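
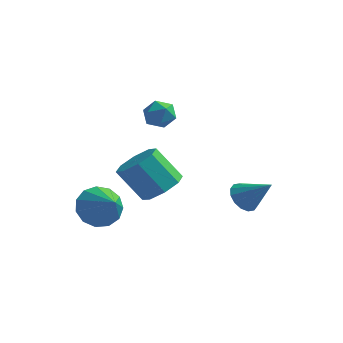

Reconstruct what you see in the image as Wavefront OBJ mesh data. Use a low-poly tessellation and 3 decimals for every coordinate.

v -1.329 -0.107 3.629
v -1.008 -0.567 3.105
v -2.452 -0.533 3.315
v -2.131 -0.993 2.791
v -2.026 -1.131 3.539
v -1.332 -0.867 3.733
v -2.128 -0.233 2.687
v -1.434 0.031 2.881
v -1.502 -0.645 2.523
v -1.439 -1.2 3.05
v -2.021 0.1 3.37
v -1.958 -0.455 3.897
v -3.24 -3.461 -0.977
v -2.723 -3.738 -1.836
v -2.16 -4.399 -0.023
v -2.468 -3.247 -1.641
v -2.459 -2.824 -1.235
v -2.698 -2.603 -0.747
v -3.109 -2.655 -0.333
v -3.562 -2.962 -0.123
v -3.912 -3.428 -0.184
v -4.049 -3.904 -0.497
v -3.929 -4.239 -0.962
v -3.591 -4.328 -1.432
v -3.141 -4.14 -1.758
v 1.222 1.636 -2.274
v 1.745 1.898 -2.835
v 2.478 1.464 -1.186
v 1.618 2.244 -2.634
v 1.386 2.427 -2.337
v 1.11 2.398 -2.023
v 0.864 2.165 -1.776
v 0.714 1.79 -1.663
v 0.7 1.374 -1.713
v 0.826 1.029 -1.914
v 1.059 0.846 -2.211
v 1.335 0.875 -2.525
v 1.581 1.108 -2.772
v 1.731 1.482 -2.885
v -2.216 1.063 -2.065
v -1.505 1.6 -1.491
v -2.673 1.534 0.019
v -3.384 0.997 -0.555
v -2.027 2.089 -1.874
v -3.196 2.022 -0.364
v -2.66 1.976 -2.369
v -3.829 1.91 -0.859
v -3.033 1.329 -2.686
v -4.201 1.263 -1.176
v -2.927 0.526 -2.639
v -4.095 0.46 -1.129
v -2.404 0.038 -2.256
v -3.573 -0.029 -0.746
v -1.771 0.15 -1.761
v -2.94 0.084 -0.251
v -1.399 0.797 -1.444
v -2.567 0.731 0.066
f 1 12 6
f 1 6 2
f 1 2 8
f 1 8 11
f 1 11 12
f 2 6 10
f 6 12 5
f 12 11 3
f 11 8 7
f 8 2 9
f 4 10 5
f 4 5 3
f 4 3 7
f 4 7 9
f 4 9 10
f 5 10 6
f 3 5 12
f 7 3 11
f 9 7 8
f 10 9 2
f 14 13 16
f 14 16 15
f 16 13 17
f 16 17 15
f 17 13 18
f 17 18 15
f 18 13 19
f 18 19 15
f 19 13 20
f 19 20 15
f 20 13 21
f 20 21 15
f 21 13 22
f 21 22 15
f 22 13 23
f 22 23 15
f 23 13 24
f 23 24 15
f 24 13 25
f 24 25 15
f 25 13 14
f 25 14 15
f 27 26 29
f 27 29 28
f 29 26 30
f 29 30 28
f 30 26 31
f 30 31 28
f 31 26 32
f 31 32 28
f 32 26 33
f 32 33 28
f 33 26 34
f 33 34 28
f 34 26 35
f 34 35 28
f 35 26 36
f 35 36 28
f 36 26 37
f 36 37 28
f 37 26 38
f 37 38 28
f 38 26 39
f 38 39 28
f 39 26 27
f 39 27 28
f 41 40 44
f 41 44 42
f 42 44 45
f 42 45 43
f 44 40 46
f 44 46 45
f 45 46 47
f 45 47 43
f 46 40 48
f 46 48 47
f 47 48 49
f 47 49 43
f 48 40 50
f 48 50 49
f 49 50 51
f 49 51 43
f 50 40 52
f 50 52 51
f 51 52 53
f 51 53 43
f 52 40 54
f 52 54 53
f 53 54 55
f 53 55 43
f 54 40 56
f 54 56 55
f 55 56 57
f 55 57 43
f 56 40 41
f 56 41 57
f 57 41 42
f 57 42 43



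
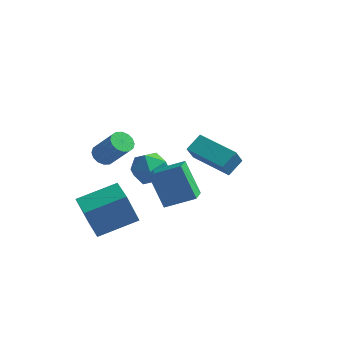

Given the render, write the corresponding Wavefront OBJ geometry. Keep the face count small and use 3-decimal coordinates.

v -2.297 2.498 -1.761
v -1.441 1.767 -1.735
v -3.099 1.513 -3.065
v -2.243 0.782 -3.039
v -2.953 0.849 -2.168
v -2.457 1.458 -1.362
v -2.083 1.822 -3.438
v -1.587 2.431 -2.632
v -1.309 1.35 -2.771
v -1.847 0.748 -1.987
v -2.693 2.532 -2.813
v -3.231 1.93 -2.029
v -0.05 -3.283 0.797
v 1.35 -2.707 1.454
v -0.326 -2.137 0.381
v 1.074 -1.561 1.038
v 0.926 -3.679 -0.938
v 2.326 -3.103 -0.281
v 0.65 -2.533 -1.354
v 2.05 -1.957 -0.697
v -2.123 -3.777 1.967
v -1.626 -3.69 1.574
v -0.499 -3.956 2.939
v -0.997 -4.043 3.333
v -1.696 -3.388 1.691
v -0.57 -3.655 3.056
v -1.881 -3.19 1.882
v -0.755 -3.457 3.247
v -2.131 -3.15 2.096
v -1.004 -3.417 3.461
v -2.379 -3.277 2.276
v -1.252 -3.544 3.641
v -2.558 -3.538 2.373
v -1.431 -3.805 3.738
v -2.621 -3.864 2.361
v -1.494 -4.13 3.726
v -2.55 -4.165 2.244
v -1.424 -4.432 3.609
v -2.365 -4.363 2.053
v -1.239 -4.63 3.418
v -2.116 -4.403 1.839
v -0.989 -4.67 3.204
v -1.868 -4.276 1.659
v -0.741 -4.543 3.024
v -1.689 -4.015 1.562
v -0.562 -4.282 2.927
v 2.133 -3.812 3.529
v 2.452 -3.009 4.107
v 2.172 -3.14 2.572
v 2.491 -2.336 3.15
v 4.149 -4.384 3.21
v 4.468 -3.58 3.788
v 4.188 -3.711 2.253
v 4.507 -2.908 2.831
v -3.028 -3.726 -3.151
v -3.49 -4.109 -1.348
v -1.495 -2.309 -2.456
v -1.957 -2.692 -0.654
v -2.003 -4.848 -3.126
v -2.465 -5.231 -1.324
v -0.47 -3.431 -2.432
v -0.932 -3.814 -0.629
f 1 12 6
f 1 6 2
f 1 2 8
f 1 8 11
f 1 11 12
f 2 6 10
f 6 12 5
f 12 11 3
f 11 8 7
f 8 2 9
f 4 10 5
f 4 5 3
f 4 3 7
f 4 7 9
f 4 9 10
f 5 10 6
f 3 5 12
f 7 3 11
f 9 7 8
f 10 9 2
f 14 16 13
f 17 14 13
f 13 16 15
f 15 17 13
f 14 20 16
f 18 14 17
f 18 20 14
f 16 20 15
f 19 17 15
f 15 20 19
f 19 18 17
f 20 18 19
f 22 21 25
f 22 25 23
f 23 25 26
f 23 26 24
f 25 21 27
f 25 27 26
f 26 27 28
f 26 28 24
f 27 21 29
f 27 29 28
f 28 29 30
f 28 30 24
f 29 21 31
f 29 31 30
f 30 31 32
f 30 32 24
f 31 21 33
f 31 33 32
f 32 33 34
f 32 34 24
f 33 21 35
f 33 35 34
f 34 35 36
f 34 36 24
f 35 21 37
f 35 37 36
f 36 37 38
f 36 38 24
f 37 21 39
f 37 39 38
f 38 39 40
f 38 40 24
f 39 21 41
f 39 41 40
f 40 41 42
f 40 42 24
f 41 21 43
f 41 43 42
f 42 43 44
f 42 44 24
f 43 21 45
f 43 45 44
f 44 45 46
f 44 46 24
f 45 21 22
f 45 22 46
f 46 22 23
f 46 23 24
f 48 50 47
f 51 48 47
f 47 50 49
f 49 51 47
f 48 54 50
f 52 48 51
f 52 54 48
f 50 54 49
f 53 51 49
f 49 54 53
f 53 52 51
f 54 52 53
f 56 58 55
f 59 56 55
f 55 58 57
f 57 59 55
f 56 62 58
f 60 56 59
f 60 62 56
f 58 62 57
f 61 59 57
f 57 62 61
f 61 60 59
f 62 60 61



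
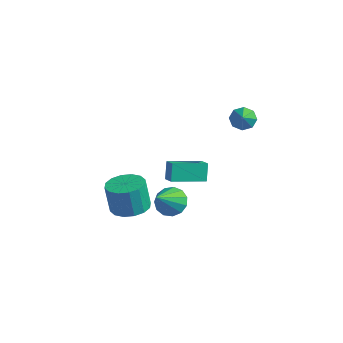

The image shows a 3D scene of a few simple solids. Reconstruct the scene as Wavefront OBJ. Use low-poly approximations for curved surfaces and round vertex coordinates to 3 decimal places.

v 0.339 3.804 2.981
v 0.618 3.415 2.404
v 1.041 2.916 3.919
v 0.959 3.849 2.561
v 0.936 4.257 2.964
v 0.564 4.4 3.377
v 0.06 4.193 3.558
v -0.28 3.759 3.401
v -0.258 3.351 2.998
v 0.114 3.208 2.585
v -1.049 -0.354 -2.112
v -0.377 0.184 -1.71
v -0.711 -1.886 -0.628
v -0.838 0.314 -1.471
v -1.366 0.232 -1.435
v -1.793 -0.036 -1.614
v -1.984 -0.405 -1.951
v -1.879 -0.758 -2.34
v -1.51 -0.982 -2.656
v -0.994 -1.007 -2.799
v -0.497 -0.825 -2.725
v -0.175 -0.493 -2.455
v -0.13 -0.117 -2.077
v -2.712 1.027 -1.985
v -3.039 1.498 -0.953
v -1.683 2.751 -2.446
v -2.01 3.222 -1.415
v -1.99 0.698 -1.605
v -2.317 1.169 -0.574
v -0.961 2.422 -2.067
v -1.288 2.893 -1.035
v -1.207 -3.293 -0.804
v -0.597 -2.412 -0.671
v -0.924 -2.445 1.038
v -1.533 -3.327 0.904
v -1.113 -2.218 -0.766
v -1.44 -2.251 0.943
v -1.654 -2.313 -0.871
v -1.981 -2.346 0.838
v -2.075 -2.67 -0.958
v -2.402 -2.703 0.751
v -2.263 -3.194 -1.004
v -2.59 -3.227 0.704
v -2.169 -3.745 -0.997
v -2.495 -3.778 0.712
v -1.816 -4.175 -0.938
v -2.143 -4.208 0.771
v -1.3 -4.369 -0.843
v -1.627 -4.402 0.866
v -0.759 -4.274 -0.738
v -1.086 -4.307 0.971
v -0.338 -3.917 -0.651
v -0.665 -3.95 1.058
v -0.15 -3.393 -0.604
v -0.477 -3.426 1.104
v -0.245 -2.842 -0.612
v -0.571 -2.875 1.097
f 2 1 4
f 2 4 3
f 4 1 5
f 4 5 3
f 5 1 6
f 5 6 3
f 6 1 7
f 6 7 3
f 7 1 8
f 7 8 3
f 8 1 9
f 8 9 3
f 9 1 10
f 9 10 3
f 10 1 2
f 10 2 3
f 12 11 14
f 12 14 13
f 14 11 15
f 14 15 13
f 15 11 16
f 15 16 13
f 16 11 17
f 16 17 13
f 17 11 18
f 17 18 13
f 18 11 19
f 18 19 13
f 19 11 20
f 19 20 13
f 20 11 21
f 20 21 13
f 21 11 22
f 21 22 13
f 22 11 23
f 22 23 13
f 23 11 12
f 23 12 13
f 25 27 24
f 28 25 24
f 24 27 26
f 26 28 24
f 25 31 27
f 29 25 28
f 29 31 25
f 27 31 26
f 30 28 26
f 26 31 30
f 30 29 28
f 31 29 30
f 33 32 36
f 33 36 34
f 34 36 37
f 34 37 35
f 36 32 38
f 36 38 37
f 37 38 39
f 37 39 35
f 38 32 40
f 38 40 39
f 39 40 41
f 39 41 35
f 40 32 42
f 40 42 41
f 41 42 43
f 41 43 35
f 42 32 44
f 42 44 43
f 43 44 45
f 43 45 35
f 44 32 46
f 44 46 45
f 45 46 47
f 45 47 35
f 46 32 48
f 46 48 47
f 47 48 49
f 47 49 35
f 48 32 50
f 48 50 49
f 49 50 51
f 49 51 35
f 50 32 52
f 50 52 51
f 51 52 53
f 51 53 35
f 52 32 54
f 52 54 53
f 53 54 55
f 53 55 35
f 54 32 56
f 54 56 55
f 55 56 57
f 55 57 35
f 56 32 33
f 56 33 57
f 57 33 34
f 57 34 35



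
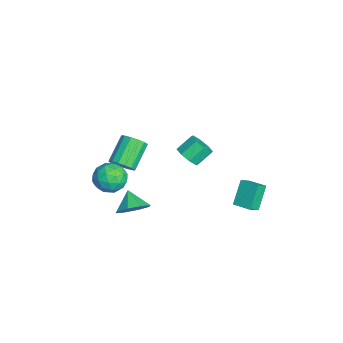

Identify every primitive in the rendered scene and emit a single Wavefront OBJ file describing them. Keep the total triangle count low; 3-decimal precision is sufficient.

v 3.931 -2.478 -0.882
v 4.441 -2.055 -0.161
v 3.009 -2.702 -0.098
v 4.008 -1.567 -0.531
v 3.53 -1.613 -1.107
v 3.286 -2.166 -1.551
v 3.42 -2.902 -1.603
v 3.853 -3.39 -1.233
v 4.332 -3.344 -0.657
v 4.575 -2.791 -0.213
v 3.396 3.3 -1.383
v 3.831 2.8 -0.9
v 2.55 3.779 -0.125
v 2.985 3.279 0.358
v 4.135 4.121 -1.198
v 4.57 3.621 -0.715
v 3.289 4.6 0.06
v 3.724 4.1 0.543
v 0.685 0.618 0.463
v 1.089 0.253 1.049
v 0.74 1.077 1.803
v 0.335 1.442 1.217
v 1.428 0.668 0.753
v 1.079 1.492 1.507
v 1.332 1.053 0.287
v 0.983 1.877 1.041
v 0.857 1.184 -0.076
v 0.508 2.008 0.678
v 0.28 0.983 -0.123
v -0.069 1.807 0.631
v -0.059 0.568 0.173
v -0.408 1.392 0.927
v 0.037 0.183 0.639
v -0.312 1.007 1.393
v 0.512 0.052 1.002
v 0.163 0.876 1.756
v -2.276 -2.821 -2.745
v -1.82 -3.022 -2.094
v -3.087 -2.24 -0.964
v -3.544 -2.039 -1.615
v -1.684 -2.637 -2.209
v -2.951 -1.854 -1.078
v -1.707 -2.301 -2.467
v -2.974 -1.518 -1.337
v -1.882 -2.104 -2.8
v -3.15 -1.322 -1.67
v -2.163 -2.1 -3.118
v -3.431 -1.317 -1.988
v -2.475 -2.289 -3.336
v -3.742 -1.506 -2.206
v -2.733 -2.62 -3.396
v -4 -1.838 -2.266
v -2.869 -3.006 -3.282
v -4.136 -2.223 -2.151
v -2.846 -3.342 -3.023
v -4.113 -2.559 -1.893
v -2.67 -3.538 -2.69
v -3.938 -2.756 -1.56
v -2.389 -3.543 -2.372
v -3.657 -2.76 -1.242
v -2.078 -3.354 -2.154
v -3.345 -2.571 -1.024
v -1.275 -3.106 -2.025
v -0.391 -2.585 -1.798
v -0.369 -4.515 -2.322
v 0.515 -3.994 -2.095
v -0.179 -4.208 -1.335
v -0.739 -3.338 -1.151
v -0.021 -3.762 -2.969
v -0.581 -2.892 -2.785
v 0.384 -2.991 -2.381
v 0.287 -3.267 -1.371
v -1.047 -3.833 -2.749
v -1.144 -4.109 -1.739
v -0.912 -2.722 -1.885
v 0.152 -4.378 -2.235
v -0.256 -4.504 -1.788
v 0.264 -4.198 -1.654
v -1.117 -3.164 -1.505
v -0.597 -2.858 -1.371
v -0.473 -3.812 -1.099
v -0.163 -4.242 -2.749
v 0.357 -3.936 -2.615
v -1.024 -2.902 -2.466
v -0.504 -2.596 -2.332
v -0.287 -3.288 -3.021
v 0.063 -2.654 -2.094
v 0.596 -3.482 -2.269
v 0.28 -3.346 -2.783
v -0.049 -2.834 -2.675
v 0.006 -2.816 -1.501
v 0.538 -3.644 -1.676
v 0.13 -3.77 -1.229
v -0.199 -3.259 -1.121
v 0.461 -3.055 -1.844
v -1.298 -3.456 -2.444
v -0.766 -4.284 -2.619
v -0.561 -3.841 -2.999
v -0.89 -3.33 -2.891
v -1.356 -3.618 -1.851
v -0.823 -4.446 -2.026
v -0.711 -4.266 -1.445
v -1.04 -3.754 -1.337
v -1.221 -4.045 -2.276
f 2 1 4
f 2 4 3
f 4 1 5
f 4 5 3
f 5 1 6
f 5 6 3
f 6 1 7
f 6 7 3
f 7 1 8
f 7 8 3
f 8 1 9
f 8 9 3
f 9 1 10
f 9 10 3
f 10 1 2
f 10 2 3
f 12 14 11
f 15 12 11
f 11 14 13
f 13 15 11
f 12 18 14
f 16 12 15
f 16 18 12
f 14 18 13
f 17 15 13
f 13 18 17
f 17 16 15
f 18 16 17
f 20 19 23
f 20 23 21
f 21 23 24
f 21 24 22
f 23 19 25
f 23 25 24
f 24 25 26
f 24 26 22
f 25 19 27
f 25 27 26
f 26 27 28
f 26 28 22
f 27 19 29
f 27 29 28
f 28 29 30
f 28 30 22
f 29 19 31
f 29 31 30
f 30 31 32
f 30 32 22
f 31 19 33
f 31 33 32
f 32 33 34
f 32 34 22
f 33 19 35
f 33 35 34
f 34 35 36
f 34 36 22
f 35 19 20
f 35 20 36
f 36 20 21
f 36 21 22
f 38 37 41
f 38 41 39
f 39 41 42
f 39 42 40
f 41 37 43
f 41 43 42
f 42 43 44
f 42 44 40
f 43 37 45
f 43 45 44
f 44 45 46
f 44 46 40
f 45 37 47
f 45 47 46
f 46 47 48
f 46 48 40
f 47 37 49
f 47 49 48
f 48 49 50
f 48 50 40
f 49 37 51
f 49 51 50
f 50 51 52
f 50 52 40
f 51 37 53
f 51 53 52
f 52 53 54
f 52 54 40
f 53 37 55
f 53 55 54
f 54 55 56
f 54 56 40
f 55 37 57
f 55 57 56
f 56 57 58
f 56 58 40
f 57 37 59
f 57 59 58
f 58 59 60
f 58 60 40
f 59 37 61
f 59 61 60
f 60 61 62
f 60 62 40
f 61 37 38
f 61 38 62
f 62 38 39
f 62 39 40
f 63 100 79
f 100 74 103
f 79 103 68
f 100 103 79
f 63 79 75
f 79 68 80
f 75 80 64
f 79 80 75
f 63 75 84
f 75 64 85
f 84 85 70
f 75 85 84
f 63 84 96
f 84 70 99
f 96 99 73
f 84 99 96
f 63 96 100
f 96 73 104
f 100 104 74
f 96 104 100
f 64 80 91
f 80 68 94
f 91 94 72
f 80 94 91
f 68 103 81
f 103 74 102
f 81 102 67
f 103 102 81
f 74 104 101
f 104 73 97
f 101 97 65
f 104 97 101
f 73 99 98
f 99 70 86
f 98 86 69
f 99 86 98
f 70 85 90
f 85 64 87
f 90 87 71
f 85 87 90
f 66 92 78
f 92 72 93
f 78 93 67
f 92 93 78
f 66 78 76
f 78 67 77
f 76 77 65
f 78 77 76
f 66 76 83
f 76 65 82
f 83 82 69
f 76 82 83
f 66 83 88
f 83 69 89
f 88 89 71
f 83 89 88
f 66 88 92
f 88 71 95
f 92 95 72
f 88 95 92
f 67 93 81
f 93 72 94
f 81 94 68
f 93 94 81
f 65 77 101
f 77 67 102
f 101 102 74
f 77 102 101
f 69 82 98
f 82 65 97
f 98 97 73
f 82 97 98
f 71 89 90
f 89 69 86
f 90 86 70
f 89 86 90
f 72 95 91
f 95 71 87
f 91 87 64
f 95 87 91



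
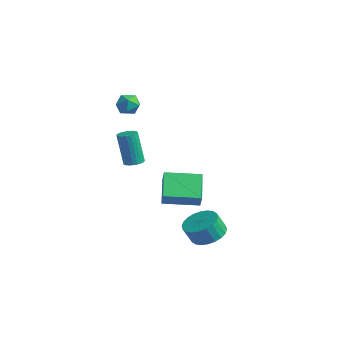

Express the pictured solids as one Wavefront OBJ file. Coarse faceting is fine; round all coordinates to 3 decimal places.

v -0.42 1.193 -3.137
v -1.697 2.138 -2.077
v -0.935 1.443 -3.981
v -2.212 2.389 -2.921
v 0.732 2.951 -3.319
v -0.545 3.897 -2.259
v 0.217 3.202 -4.163
v -1.06 4.147 -3.103
v -0.064 -0.903 0.189
v 0.485 -0.806 0.309
v 0.072 -0.96 2.312
v -0.476 -1.057 2.191
v 0.395 -0.587 0.308
v -0.017 -0.741 2.31
v 0.226 -0.422 0.286
v -0.186 -0.576 2.288
v 0.007 -0.34 0.247
v -0.405 -0.494 2.249
v -0.224 -0.356 0.198
v -0.637 -0.51 2.2
v -0.428 -0.466 0.147
v -0.84 -0.621 2.15
v -0.569 -0.652 0.104
v -0.981 -0.806 2.106
v -0.622 -0.881 0.076
v -1.034 -1.035 2.078
v -0.579 -1.114 0.067
v -0.991 -1.268 2.069
v -0.447 -1.311 0.079
v -0.859 -1.465 2.081
v -0.248 -1.436 0.11
v -0.661 -1.591 2.112
v -0.018 -1.47 0.155
v -0.43 -1.624 2.157
v 0.204 -1.406 0.206
v -0.208 -1.56 2.208
v 0.38 -1.254 0.253
v -0.032 -1.408 2.256
v 0.48 -1.042 0.29
v 0.067 -1.196 2.292
v -2.902 0.665 3.58
v -2.229 0.673 3.971
v -2.431 -0.193 2.789
v -1.758 -0.185 3.18
v -2.396 -0.486 3.509
v -2.687 0.045 3.998
v -1.973 0.435 2.762
v -2.264 0.966 3.251
v -1.655 0.531 3.466
v -1.917 -0.038 3.927
v -2.743 0.518 2.833
v -3.005 -0.051 3.294
v 3.378 1.492 -4.449
v 4.37 1.181 -4.489
v 4.253 0.677 -3.45
v 3.262 0.988 -3.411
v 4.408 1.542 -4.309
v 4.291 1.039 -3.271
v 4.288 1.897 -4.151
v 4.172 1.393 -3.112
v 4.031 2.189 -4.038
v 3.914 1.686 -3
v 3.674 2.376 -3.988
v 3.557 1.872 -2.949
v 3.272 2.427 -4.008
v 3.155 1.924 -2.969
v 2.886 2.337 -4.095
v 2.77 1.833 -3.056
v 2.575 2.117 -4.236
v 2.459 1.614 -3.198
v 2.387 1.803 -4.41
v 2.27 1.299 -3.371
v 2.349 1.441 -4.589
v 2.232 0.938 -3.551
v 2.468 1.087 -4.748
v 2.352 0.583 -3.709
v 2.726 0.794 -4.86
v 2.609 0.291 -3.822
v 3.083 0.608 -4.911
v 2.966 0.104 -3.872
v 3.485 0.556 -4.891
v 3.368 0.053 -3.852
v 3.87 0.647 -4.804
v 3.754 0.143 -3.765
v 4.181 0.866 -4.662
v 4.065 0.363 -3.624
f 2 4 1
f 5 2 1
f 1 4 3
f 3 5 1
f 2 8 4
f 6 2 5
f 6 8 2
f 4 8 3
f 7 5 3
f 3 8 7
f 7 6 5
f 8 6 7
f 10 9 13
f 10 13 11
f 11 13 14
f 11 14 12
f 13 9 15
f 13 15 14
f 14 15 16
f 14 16 12
f 15 9 17
f 15 17 16
f 16 17 18
f 16 18 12
f 17 9 19
f 17 19 18
f 18 19 20
f 18 20 12
f 19 9 21
f 19 21 20
f 20 21 22
f 20 22 12
f 21 9 23
f 21 23 22
f 22 23 24
f 22 24 12
f 23 9 25
f 23 25 24
f 24 25 26
f 24 26 12
f 25 9 27
f 25 27 26
f 26 27 28
f 26 28 12
f 27 9 29
f 27 29 28
f 28 29 30
f 28 30 12
f 29 9 31
f 29 31 30
f 30 31 32
f 30 32 12
f 31 9 33
f 31 33 32
f 32 33 34
f 32 34 12
f 33 9 35
f 33 35 34
f 34 35 36
f 34 36 12
f 35 9 37
f 35 37 36
f 36 37 38
f 36 38 12
f 37 9 39
f 37 39 38
f 38 39 40
f 38 40 12
f 39 9 10
f 39 10 40
f 40 10 11
f 40 11 12
f 41 52 46
f 41 46 42
f 41 42 48
f 41 48 51
f 41 51 52
f 42 46 50
f 46 52 45
f 52 51 43
f 51 48 47
f 48 42 49
f 44 50 45
f 44 45 43
f 44 43 47
f 44 47 49
f 44 49 50
f 45 50 46
f 43 45 52
f 47 43 51
f 49 47 48
f 50 49 42
f 54 53 57
f 54 57 55
f 55 57 58
f 55 58 56
f 57 53 59
f 57 59 58
f 58 59 60
f 58 60 56
f 59 53 61
f 59 61 60
f 60 61 62
f 60 62 56
f 61 53 63
f 61 63 62
f 62 63 64
f 62 64 56
f 63 53 65
f 63 65 64
f 64 65 66
f 64 66 56
f 65 53 67
f 65 67 66
f 66 67 68
f 66 68 56
f 67 53 69
f 67 69 68
f 68 69 70
f 68 70 56
f 69 53 71
f 69 71 70
f 70 71 72
f 70 72 56
f 71 53 73
f 71 73 72
f 72 73 74
f 72 74 56
f 73 53 75
f 73 75 74
f 74 75 76
f 74 76 56
f 75 53 77
f 75 77 76
f 76 77 78
f 76 78 56
f 77 53 79
f 77 79 78
f 78 79 80
f 78 80 56
f 79 53 81
f 79 81 80
f 80 81 82
f 80 82 56
f 81 53 83
f 81 83 82
f 82 83 84
f 82 84 56
f 83 53 85
f 83 85 84
f 84 85 86
f 84 86 56
f 85 53 54
f 85 54 86
f 86 54 55
f 86 55 56



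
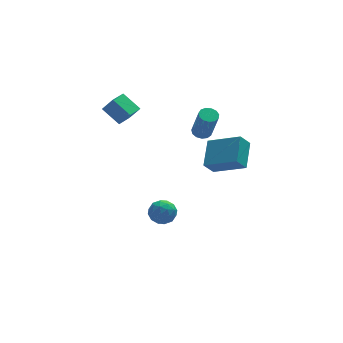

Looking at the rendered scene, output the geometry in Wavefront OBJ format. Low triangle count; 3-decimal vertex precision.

v 1.827 0.589 1.441
v 2.362 0.584 1.374
v 2.569 -0.094 3.072
v 2.033 -0.089 3.139
v 2.293 0.856 1.491
v 2.5 0.178 3.189
v 2.076 1.043 1.592
v 2.283 0.366 3.29
v 1.78 1.087 1.645
v 1.986 0.409 3.343
v 1.498 0.972 1.634
v 1.705 0.294 3.332
v 1.321 0.735 1.561
v 1.528 0.058 3.259
v 1.304 0.453 1.45
v 1.511 -0.225 3.148
v 1.453 0.213 1.336
v 1.66 -0.465 3.034
v 1.721 0.093 1.256
v 1.928 -0.585 2.954
v 2.022 0.13 1.234
v 2.229 -0.548 2.932
v 2.261 0.313 1.278
v 2.468 -0.365 2.976
v 0.917 -3.512 1.798
v 2.319 -4.555 2.594
v 1.462 -2.152 2.62
v 2.864 -3.195 3.415
v 1.476 -3.305 1.085
v 2.878 -4.348 1.88
v 2.021 -1.945 1.906
v 3.423 -2.988 2.702
v -2.116 2.494 1.377
v -2.858 3.282 2.15
v -1.415 3.256 1.274
v -2.157 4.043 2.047
v -1.603 2.137 2.233
v -2.345 2.924 3.006
v -0.902 2.898 2.13
v -1.644 3.686 2.903
v -0.651 -0.11 -4.152
v -0.011 -0.055 -3.66
v -1.029 -1.205 -3.54
v -0.389 -1.15 -3.048
v -0.99 -0.612 -2.991
v -0.757 0.065 -3.369
v -0.283 -1.325 -3.831
v -0.05 -0.648 -4.209
v 0.217 -0.806 -3.461
v -0.221 -0.365 -2.942
v -0.819 -0.895 -4.258
v -1.257 -0.454 -3.739
v -0.298 0.014 -3.96
v -0.742 -1.274 -3.24
v -1.096 -0.957 -3.207
v -0.719 -0.925 -2.917
v -0.737 0.084 -3.789
v -0.36 0.116 -3.499
v -0.936 -0.211 -3.106
v -0.68 -1.376 -3.701
v -0.303 -1.344 -3.411
v -0.321 -0.335 -4.283
v 0.056 -0.303 -3.993
v -0.104 -1.049 -4.094
v 0.212 -0.396 -3.553
v -0.01 -1.039 -3.194
v 0.052 -1.142 -3.654
v 0.189 -0.744 -3.877
v -0.045 -0.137 -3.248
v -0.267 -0.78 -2.889
v -0.621 -0.464 -2.855
v -0.483 -0.066 -3.077
v 0.089 -0.578 -3.132
v -0.773 -0.48 -4.311
v -0.995 -1.123 -3.952
v -0.557 -1.194 -4.123
v -0.419 -0.796 -4.345
v -1.03 -0.221 -4.006
v -1.252 -0.864 -3.647
v -1.229 -0.516 -3.323
v -1.092 -0.118 -3.546
v -1.129 -0.682 -4.068
f 2 1 5
f 2 5 3
f 3 5 6
f 3 6 4
f 5 1 7
f 5 7 6
f 6 7 8
f 6 8 4
f 7 1 9
f 7 9 8
f 8 9 10
f 8 10 4
f 9 1 11
f 9 11 10
f 10 11 12
f 10 12 4
f 11 1 13
f 11 13 12
f 12 13 14
f 12 14 4
f 13 1 15
f 13 15 14
f 14 15 16
f 14 16 4
f 15 1 17
f 15 17 16
f 16 17 18
f 16 18 4
f 17 1 19
f 17 19 18
f 18 19 20
f 18 20 4
f 19 1 21
f 19 21 20
f 20 21 22
f 20 22 4
f 21 1 23
f 21 23 22
f 22 23 24
f 22 24 4
f 23 1 2
f 23 2 24
f 24 2 3
f 24 3 4
f 26 28 25
f 29 26 25
f 25 28 27
f 27 29 25
f 26 32 28
f 30 26 29
f 30 32 26
f 28 32 27
f 31 29 27
f 27 32 31
f 31 30 29
f 32 30 31
f 34 36 33
f 37 34 33
f 33 36 35
f 35 37 33
f 34 40 36
f 38 34 37
f 38 40 34
f 36 40 35
f 39 37 35
f 35 40 39
f 39 38 37
f 40 38 39
f 41 78 57
f 78 52 81
f 57 81 46
f 78 81 57
f 41 57 53
f 57 46 58
f 53 58 42
f 57 58 53
f 41 53 62
f 53 42 63
f 62 63 48
f 53 63 62
f 41 62 74
f 62 48 77
f 74 77 51
f 62 77 74
f 41 74 78
f 74 51 82
f 78 82 52
f 74 82 78
f 42 58 69
f 58 46 72
f 69 72 50
f 58 72 69
f 46 81 59
f 81 52 80
f 59 80 45
f 81 80 59
f 52 82 79
f 82 51 75
f 79 75 43
f 82 75 79
f 51 77 76
f 77 48 64
f 76 64 47
f 77 64 76
f 48 63 68
f 63 42 65
f 68 65 49
f 63 65 68
f 44 70 56
f 70 50 71
f 56 71 45
f 70 71 56
f 44 56 54
f 56 45 55
f 54 55 43
f 56 55 54
f 44 54 61
f 54 43 60
f 61 60 47
f 54 60 61
f 44 61 66
f 61 47 67
f 66 67 49
f 61 67 66
f 44 66 70
f 66 49 73
f 70 73 50
f 66 73 70
f 45 71 59
f 71 50 72
f 59 72 46
f 71 72 59
f 43 55 79
f 55 45 80
f 79 80 52
f 55 80 79
f 47 60 76
f 60 43 75
f 76 75 51
f 60 75 76
f 49 67 68
f 67 47 64
f 68 64 48
f 67 64 68
f 50 73 69
f 73 49 65
f 69 65 42
f 73 65 69



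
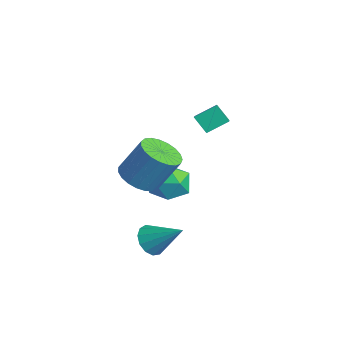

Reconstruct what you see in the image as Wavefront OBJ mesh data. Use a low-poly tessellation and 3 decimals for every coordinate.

v -0.999 0.827 -1.406
v -0.383 0.049 -1.168
v 0.075 0.916 0.483
v -0.541 1.693 0.246
v -0.121 0.309 -1.377
v 0.337 1.175 0.274
v -0.01 0.658 -1.591
v 0.448 1.524 0.06
v -0.071 1.036 -1.773
v 0.387 1.903 -0.122
v -0.292 1.378 -1.891
v 0.166 2.245 -0.24
v -0.635 1.625 -1.926
v -0.177 2.492 -0.275
v -1.041 1.734 -1.87
v -0.583 2.6 -0.219
v -1.44 1.686 -1.734
v -0.982 2.552 -0.083
v -1.763 1.489 -1.541
v -1.305 2.356 0.11
v -1.953 1.178 -1.325
v -1.495 2.044 0.326
v -1.979 0.806 -1.123
v -1.521 1.673 0.528
v -1.835 0.438 -0.97
v -1.377 1.304 0.681
v -1.546 0.137 -0.891
v -1.089 1.003 0.76
v -1.163 -0.045 -0.902
v -0.706 0.822 0.749
v -0.752 -0.076 -1
v -0.294 0.791 0.651
v 2.227 -0.12 -2.989
v 2.843 -0.335 -3.452
v 3.353 0.78 -1.911
v 2.689 0.055 -3.618
v 2.389 0.389 -3.584
v 2.037 0.562 -3.361
v 1.746 0.518 -3.02
v 1.607 0.271 -2.669
v 1.666 -0.1 -2.419
v 1.902 -0.477 -2.351
v 2.242 -0.742 -2.485
v 2.577 -0.809 -2.779
v 2.801 -0.657 -3.139
v -2.458 3.025 -2.246
v -1.477 3.457 -2.212
v -1.843 1.703 -3.188
v -0.862 2.135 -3.154
v -1.301 1.731 -2.263
v -1.681 2.548 -1.681
v -1.639 2.612 -3.719
v -2.019 3.429 -3.137
v -0.971 3.202 -3.123
v -0.762 2.658 -2.223
v -2.558 2.502 -3.177
v -2.349 1.958 -2.277
v -0.819 3.385 1.82
v -0.66 4.347 2.349
v -0.202 3.664 1.126
v -0.043 4.627 1.655
v 0.583 2.633 2.765
v 0.742 3.596 3.294
v 1.2 2.913 2.071
v 1.359 3.875 2.6
f 2 1 5
f 2 5 3
f 3 5 6
f 3 6 4
f 5 1 7
f 5 7 6
f 6 7 8
f 6 8 4
f 7 1 9
f 7 9 8
f 8 9 10
f 8 10 4
f 9 1 11
f 9 11 10
f 10 11 12
f 10 12 4
f 11 1 13
f 11 13 12
f 12 13 14
f 12 14 4
f 13 1 15
f 13 15 14
f 14 15 16
f 14 16 4
f 15 1 17
f 15 17 16
f 16 17 18
f 16 18 4
f 17 1 19
f 17 19 18
f 18 19 20
f 18 20 4
f 19 1 21
f 19 21 20
f 20 21 22
f 20 22 4
f 21 1 23
f 21 23 22
f 22 23 24
f 22 24 4
f 23 1 25
f 23 25 24
f 24 25 26
f 24 26 4
f 25 1 27
f 25 27 26
f 26 27 28
f 26 28 4
f 27 1 29
f 27 29 28
f 28 29 30
f 28 30 4
f 29 1 31
f 29 31 30
f 30 31 32
f 30 32 4
f 31 1 2
f 31 2 32
f 32 2 3
f 32 3 4
f 34 33 36
f 34 36 35
f 36 33 37
f 36 37 35
f 37 33 38
f 37 38 35
f 38 33 39
f 38 39 35
f 39 33 40
f 39 40 35
f 40 33 41
f 40 41 35
f 41 33 42
f 41 42 35
f 42 33 43
f 42 43 35
f 43 33 44
f 43 44 35
f 44 33 45
f 44 45 35
f 45 33 34
f 45 34 35
f 46 57 51
f 46 51 47
f 46 47 53
f 46 53 56
f 46 56 57
f 47 51 55
f 51 57 50
f 57 56 48
f 56 53 52
f 53 47 54
f 49 55 50
f 49 50 48
f 49 48 52
f 49 52 54
f 49 54 55
f 50 55 51
f 48 50 57
f 52 48 56
f 54 52 53
f 55 54 47
f 59 61 58
f 62 59 58
f 58 61 60
f 60 62 58
f 59 65 61
f 63 59 62
f 63 65 59
f 61 65 60
f 64 62 60
f 60 65 64
f 64 63 62
f 65 63 64



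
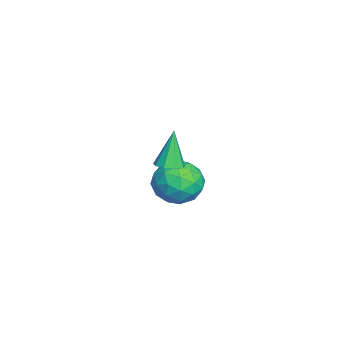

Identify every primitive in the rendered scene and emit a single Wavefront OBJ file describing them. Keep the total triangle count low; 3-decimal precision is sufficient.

v -1.578 0.856 -3.951
v -0.935 1.468 -3.567
v -0.645 -0.348 -3.593
v -0.002 0.264 -3.209
v -0.854 0.122 -2.774
v -1.431 0.866 -2.995
v -0.149 0.254 -4.165
v -0.726 0.998 -4.386
v -0.052 1.096 -3.699
v -0.488 1.015 -2.84
v -1.092 0.105 -4.32
v -1.528 0.024 -3.461
v -1.339 1.268 -3.791
v -0.241 -0.148 -3.369
v -0.742 -0.232 -3.114
v -0.364 0.128 -2.888
v -1.63 0.914 -3.454
v -1.252 1.274 -3.229
v -1.204 0.482 -2.762
v -0.328 -0.154 -3.931
v 0.05 0.206 -3.706
v -1.216 0.992 -4.272
v -0.838 1.352 -4.046
v -0.376 0.638 -4.398
v -0.442 1.409 -3.643
v 0.107 0.701 -3.432
v 0.02 0.695 -3.994
v -0.319 1.133 -4.124
v -0.698 1.361 -3.137
v -0.149 0.653 -2.927
v -0.65 0.57 -2.671
v -0.989 1.007 -2.801
v -0.178 1.142 -3.215
v -1.431 0.467 -4.233
v -0.882 -0.241 -4.023
v -0.591 0.113 -4.359
v -0.93 0.55 -4.489
v -1.687 0.419 -3.728
v -1.138 -0.289 -3.517
v -1.261 -0.013 -3.036
v -1.6 0.425 -3.166
v -1.402 -0.022 -3.945
v 3.027 0.42 -0.397
v 3.479 0.282 -0.233
v 2.593 0.56 0.917
v 3.468 0.621 -0.272
v 3.251 0.867 -0.37
v 2.929 0.904 -0.48
v 2.653 0.714 -0.551
v 2.552 0.387 -0.55
v 2.674 0.076 -0.477
v 2.96 -0.074 -0.366
v 3.278 0.007 -0.27
f 1 38 17
f 38 12 41
f 17 41 6
f 38 41 17
f 1 17 13
f 17 6 18
f 13 18 2
f 17 18 13
f 1 13 22
f 13 2 23
f 22 23 8
f 13 23 22
f 1 22 34
f 22 8 37
f 34 37 11
f 22 37 34
f 1 34 38
f 34 11 42
f 38 42 12
f 34 42 38
f 2 18 29
f 18 6 32
f 29 32 10
f 18 32 29
f 6 41 19
f 41 12 40
f 19 40 5
f 41 40 19
f 12 42 39
f 42 11 35
f 39 35 3
f 42 35 39
f 11 37 36
f 37 8 24
f 36 24 7
f 37 24 36
f 8 23 28
f 23 2 25
f 28 25 9
f 23 25 28
f 4 30 16
f 30 10 31
f 16 31 5
f 30 31 16
f 4 16 14
f 16 5 15
f 14 15 3
f 16 15 14
f 4 14 21
f 14 3 20
f 21 20 7
f 14 20 21
f 4 21 26
f 21 7 27
f 26 27 9
f 21 27 26
f 4 26 30
f 26 9 33
f 30 33 10
f 26 33 30
f 5 31 19
f 31 10 32
f 19 32 6
f 31 32 19
f 3 15 39
f 15 5 40
f 39 40 12
f 15 40 39
f 7 20 36
f 20 3 35
f 36 35 11
f 20 35 36
f 9 27 28
f 27 7 24
f 28 24 8
f 27 24 28
f 10 33 29
f 33 9 25
f 29 25 2
f 33 25 29
f 44 43 46
f 44 46 45
f 46 43 47
f 46 47 45
f 47 43 48
f 47 48 45
f 48 43 49
f 48 49 45
f 49 43 50
f 49 50 45
f 50 43 51
f 50 51 45
f 51 43 52
f 51 52 45
f 52 43 53
f 52 53 45
f 53 43 44
f 53 44 45



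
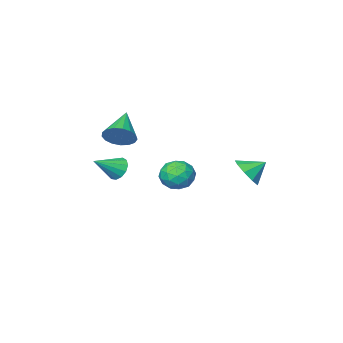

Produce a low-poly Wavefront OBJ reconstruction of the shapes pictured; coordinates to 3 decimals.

v -3.722 -2.61 -3.85
v -3.139 -1.748 -3.482
v -3.081 -3.612 -2.518
v -2.498 -2.75 -2.15
v -3.6 -2.745 -2.073
v -3.995 -2.125 -2.897
v -2.225 -3.235 -3.103
v -2.62 -2.615 -3.927
v -2.213 -2.134 -3.02
v -3.063 -1.831 -2.384
v -3.157 -3.529 -3.616
v -4.007 -3.226 -2.98
v -3.486 -2.091 -3.783
v -2.734 -3.269 -2.217
v -3.381 -3.266 -2.172
v -3.038 -2.759 -1.955
v -3.99 -2.313 -3.439
v -3.647 -1.806 -3.223
v -3.918 -2.392 -2.395
v -2.573 -3.554 -2.777
v -2.23 -3.047 -2.561
v -3.182 -2.601 -4.045
v -2.839 -2.094 -3.828
v -2.302 -2.968 -3.605
v -2.6 -1.811 -3.295
v -2.223 -2.4 -2.512
v -2.063 -2.685 -3.072
v -2.295 -2.321 -3.557
v -3.099 -1.633 -2.921
v -2.723 -2.222 -2.138
v -3.37 -2.219 -2.093
v -3.603 -1.855 -2.577
v -2.555 -1.86 -2.65
v -3.497 -3.138 -3.862
v -3.121 -3.727 -3.079
v -2.617 -3.505 -3.423
v -2.85 -3.141 -3.907
v -3.997 -2.96 -3.488
v -3.62 -3.549 -2.705
v -3.925 -3.039 -2.443
v -4.157 -2.675 -2.928
v -3.665 -3.5 -3.35
v 0.238 -3.534 -2.007
v 0.623 -3.132 -2.609
v 1.762 -3.626 -1.093
v 0.467 -2.81 -2.317
v 0.238 -2.718 -1.926
v 0.009 -2.885 -1.561
v -0.147 -3.259 -1.338
v -0.181 -3.719 -1.327
v -0.082 -4.121 -1.533
v 0.118 -4.337 -1.889
v 0.357 -4.297 -2.282
v 0.558 -4.016 -2.589
v 0.657 -3.581 -2.711
v -3.216 3.683 -0.556
v -2.558 3.734 0.248
v -4.144 4.117 0.176
v -2.553 4.348 -0.11
v -2.857 4.652 -0.676
v -3.33 4.502 -1.187
v -3.749 3.969 -1.402
v -3.918 3.302 -1.221
v -3.759 2.813 -0.729
v -3.345 2.732 -0.156
v -2.871 3.095 0.23
v 1.147 -1.913 1.197
v 1.929 -2.392 1.542
v -0.147 -3.227 2.303
v 1.856 -2.054 1.859
v 1.62 -1.684 2.024
v 1.276 -1.365 1.999
v 0.903 -1.173 1.791
v 0.585 -1.15 1.447
v 0.396 -1.302 1.045
v 0.379 -1.594 0.679
v 0.538 -1.959 0.431
v 0.836 -2.313 0.358
v 1.206 -2.576 0.478
v 1.562 -2.687 0.763
v 1.823 -2.621 1.147
f 1 38 17
f 38 12 41
f 17 41 6
f 38 41 17
f 1 17 13
f 17 6 18
f 13 18 2
f 17 18 13
f 1 13 22
f 13 2 23
f 22 23 8
f 13 23 22
f 1 22 34
f 22 8 37
f 34 37 11
f 22 37 34
f 1 34 38
f 34 11 42
f 38 42 12
f 34 42 38
f 2 18 29
f 18 6 32
f 29 32 10
f 18 32 29
f 6 41 19
f 41 12 40
f 19 40 5
f 41 40 19
f 12 42 39
f 42 11 35
f 39 35 3
f 42 35 39
f 11 37 36
f 37 8 24
f 36 24 7
f 37 24 36
f 8 23 28
f 23 2 25
f 28 25 9
f 23 25 28
f 4 30 16
f 30 10 31
f 16 31 5
f 30 31 16
f 4 16 14
f 16 5 15
f 14 15 3
f 16 15 14
f 4 14 21
f 14 3 20
f 21 20 7
f 14 20 21
f 4 21 26
f 21 7 27
f 26 27 9
f 21 27 26
f 4 26 30
f 26 9 33
f 30 33 10
f 26 33 30
f 5 31 19
f 31 10 32
f 19 32 6
f 31 32 19
f 3 15 39
f 15 5 40
f 39 40 12
f 15 40 39
f 7 20 36
f 20 3 35
f 36 35 11
f 20 35 36
f 9 27 28
f 27 7 24
f 28 24 8
f 27 24 28
f 10 33 29
f 33 9 25
f 29 25 2
f 33 25 29
f 44 43 46
f 44 46 45
f 46 43 47
f 46 47 45
f 47 43 48
f 47 48 45
f 48 43 49
f 48 49 45
f 49 43 50
f 49 50 45
f 50 43 51
f 50 51 45
f 51 43 52
f 51 52 45
f 52 43 53
f 52 53 45
f 53 43 54
f 53 54 45
f 54 43 55
f 54 55 45
f 55 43 44
f 55 44 45
f 57 56 59
f 57 59 58
f 59 56 60
f 59 60 58
f 60 56 61
f 60 61 58
f 61 56 62
f 61 62 58
f 62 56 63
f 62 63 58
f 63 56 64
f 63 64 58
f 64 56 65
f 64 65 58
f 65 56 66
f 65 66 58
f 66 56 57
f 66 57 58
f 68 67 70
f 68 70 69
f 70 67 71
f 70 71 69
f 71 67 72
f 71 72 69
f 72 67 73
f 72 73 69
f 73 67 74
f 73 74 69
f 74 67 75
f 74 75 69
f 75 67 76
f 75 76 69
f 76 67 77
f 76 77 69
f 77 67 78
f 77 78 69
f 78 67 79
f 78 79 69
f 79 67 80
f 79 80 69
f 80 67 81
f 80 81 69
f 81 67 68
f 81 68 69



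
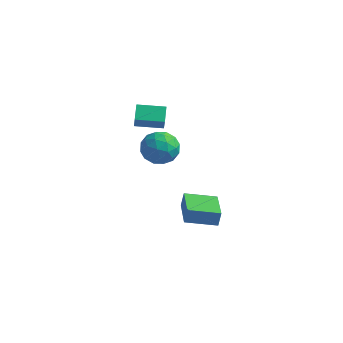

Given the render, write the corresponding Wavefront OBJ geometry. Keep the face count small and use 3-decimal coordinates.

v 2.821 -3.06 -2.865
v 2.881 -2.867 -2.091
v 1.821 -1.487 -3.179
v 1.881 -1.295 -2.405
v 4.199 -2.245 -3.175
v 4.259 -2.053 -2.401
v 3.199 -0.673 -3.489
v 3.259 -0.48 -2.715
v 1.026 -3.32 2.94
v 1.657 -2.592 2.771
v 1.863 -4.268 1.989
v 2.494 -3.54 1.82
v 2.454 -3.957 2.704
v 1.937 -3.371 3.291
v 1.583 -3.489 1.469
v 1.066 -2.903 2.056
v 2.002 -2.697 1.861
v 2.54 -2.986 2.625
v 0.98 -3.874 2.135
v 1.518 -4.163 2.899
v 1.268 -2.873 2.939
v 2.252 -3.987 1.821
v 2.229 -4.232 2.341
v 2.6 -3.805 2.241
v 1.432 -3.331 3.245
v 1.803 -2.903 3.145
v 2.272 -3.705 3.106
v 1.717 -3.957 1.615
v 2.088 -3.529 1.515
v 0.92 -3.055 2.519
v 1.291 -2.628 2.419
v 1.248 -3.155 1.654
v 1.841 -2.507 2.305
v 2.334 -3.064 1.746
v 1.798 -3.033 1.54
v 1.494 -2.689 1.885
v 2.158 -2.677 2.753
v 2.65 -3.234 2.195
v 2.627 -3.479 2.714
v 2.322 -3.135 3.059
v 2.36 -2.738 2.219
v 0.87 -3.626 2.565
v 1.362 -4.183 2.007
v 1.198 -3.725 1.701
v 0.893 -3.381 2.046
v 1.186 -3.796 3.014
v 1.679 -4.353 2.455
v 2.026 -4.171 2.875
v 1.722 -3.827 3.22
v 1.16 -4.122 2.541
v 0.161 -2.984 3.038
v 0.431 -3.386 3.855
v -0.15 -2.252 3.501
v 0.121 -2.654 4.318
v 1.399 -2.386 2.922
v 1.67 -2.788 3.739
v 1.089 -1.654 3.385
v 1.359 -2.056 4.202
f 2 4 1
f 5 2 1
f 1 4 3
f 3 5 1
f 2 8 4
f 6 2 5
f 6 8 2
f 4 8 3
f 7 5 3
f 3 8 7
f 7 6 5
f 8 6 7
f 9 46 25
f 46 20 49
f 25 49 14
f 46 49 25
f 9 25 21
f 25 14 26
f 21 26 10
f 25 26 21
f 9 21 30
f 21 10 31
f 30 31 16
f 21 31 30
f 9 30 42
f 30 16 45
f 42 45 19
f 30 45 42
f 9 42 46
f 42 19 50
f 46 50 20
f 42 50 46
f 10 26 37
f 26 14 40
f 37 40 18
f 26 40 37
f 14 49 27
f 49 20 48
f 27 48 13
f 49 48 27
f 20 50 47
f 50 19 43
f 47 43 11
f 50 43 47
f 19 45 44
f 45 16 32
f 44 32 15
f 45 32 44
f 16 31 36
f 31 10 33
f 36 33 17
f 31 33 36
f 12 38 24
f 38 18 39
f 24 39 13
f 38 39 24
f 12 24 22
f 24 13 23
f 22 23 11
f 24 23 22
f 12 22 29
f 22 11 28
f 29 28 15
f 22 28 29
f 12 29 34
f 29 15 35
f 34 35 17
f 29 35 34
f 12 34 38
f 34 17 41
f 38 41 18
f 34 41 38
f 13 39 27
f 39 18 40
f 27 40 14
f 39 40 27
f 11 23 47
f 23 13 48
f 47 48 20
f 23 48 47
f 15 28 44
f 28 11 43
f 44 43 19
f 28 43 44
f 17 35 36
f 35 15 32
f 36 32 16
f 35 32 36
f 18 41 37
f 41 17 33
f 37 33 10
f 41 33 37
f 52 54 51
f 55 52 51
f 51 54 53
f 53 55 51
f 52 58 54
f 56 52 55
f 56 58 52
f 54 58 53
f 57 55 53
f 53 58 57
f 57 56 55
f 58 56 57



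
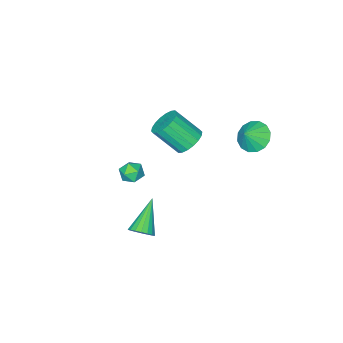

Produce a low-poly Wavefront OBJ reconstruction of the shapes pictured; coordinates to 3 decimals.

v 4.457 1.719 -4.019
v 4.935 1.802 -3.46
v 2.983 0.921 -2.641
v 4.775 2.091 -3.464
v 4.553 2.305 -3.577
v 4.311 2.404 -3.778
v 4.098 2.367 -4.027
v 3.957 2.202 -4.274
v 3.914 1.941 -4.471
v 3.979 1.636 -4.578
v 4.138 1.348 -4.575
v 4.361 1.134 -4.461
v 4.602 1.035 -4.26
v 4.815 1.072 -4.011
v 4.957 1.237 -3.764
v 4.999 1.498 -3.568
v -1.382 -1.005 -1.903
v -0.69 -0.37 -1.761
v 0.093 -1.539 -0.354
v -0.598 -2.175 -0.497
v -0.99 -0.245 -1.49
v -0.206 -1.414 -0.083
v -1.367 -0.271 -1.301
v -0.584 -1.44 0.106
v -1.748 -0.442 -1.232
v -0.964 -1.611 0.175
v -2.055 -0.725 -1.295
v -1.272 -1.894 0.112
v -2.23 -1.063 -1.479
v -1.446 -2.232 -0.072
v -2.236 -1.39 -1.747
v -1.453 -2.559 -0.34
v -2.073 -1.641 -2.046
v -1.29 -2.81 -0.639
v -1.774 -1.766 -2.317
v -0.99 -2.935 -0.91
v -1.396 -1.74 -2.506
v -0.613 -2.909 -1.099
v -1.016 -1.569 -2.575
v -0.232 -2.738 -1.168
v -0.708 -1.286 -2.512
v 0.075 -2.455 -1.105
v -0.534 -0.948 -2.328
v 0.25 -2.117 -0.921
v -0.527 -0.621 -2.06
v 0.256 -1.79 -0.653
v -3.186 2.075 -0.464
v -2.505 2.379 -1.16
v -2.414 2.105 0.304
v -2.713 2.825 -0.969
v -3.047 3.07 -0.642
v -3.419 3.049 -0.268
v -3.728 2.767 0.054
v -3.892 2.299 0.237
v -3.867 1.772 0.232
v -3.66 1.326 0.04
v -3.325 1.081 -0.287
v -2.954 1.102 -0.661
v -2.644 1.384 -0.983
v -2.48 1.851 -1.165
v 3.531 0.454 -0.328
v 4.131 0.061 -0.49
v 2.889 -0.221 -1.07
v 3.489 -0.614 -1.232
v 3.188 -0.662 -0.563
v 3.585 -0.245 -0.104
v 3.435 0.085 -1.456
v 3.832 0.502 -0.997
v 4.072 -0.167 -1.188
v 3.92 -0.629 -0.636
v 3.1 0.469 -0.924
v 2.948 0.007 -0.372
f 2 1 4
f 2 4 3
f 4 1 5
f 4 5 3
f 5 1 6
f 5 6 3
f 6 1 7
f 6 7 3
f 7 1 8
f 7 8 3
f 8 1 9
f 8 9 3
f 9 1 10
f 9 10 3
f 10 1 11
f 10 11 3
f 11 1 12
f 11 12 3
f 12 1 13
f 12 13 3
f 13 1 14
f 13 14 3
f 14 1 15
f 14 15 3
f 15 1 16
f 15 16 3
f 16 1 2
f 16 2 3
f 18 17 21
f 18 21 19
f 19 21 22
f 19 22 20
f 21 17 23
f 21 23 22
f 22 23 24
f 22 24 20
f 23 17 25
f 23 25 24
f 24 25 26
f 24 26 20
f 25 17 27
f 25 27 26
f 26 27 28
f 26 28 20
f 27 17 29
f 27 29 28
f 28 29 30
f 28 30 20
f 29 17 31
f 29 31 30
f 30 31 32
f 30 32 20
f 31 17 33
f 31 33 32
f 32 33 34
f 32 34 20
f 33 17 35
f 33 35 34
f 34 35 36
f 34 36 20
f 35 17 37
f 35 37 36
f 36 37 38
f 36 38 20
f 37 17 39
f 37 39 38
f 38 39 40
f 38 40 20
f 39 17 41
f 39 41 40
f 40 41 42
f 40 42 20
f 41 17 43
f 41 43 42
f 42 43 44
f 42 44 20
f 43 17 45
f 43 45 44
f 44 45 46
f 44 46 20
f 45 17 18
f 45 18 46
f 46 18 19
f 46 19 20
f 48 47 50
f 48 50 49
f 50 47 51
f 50 51 49
f 51 47 52
f 51 52 49
f 52 47 53
f 52 53 49
f 53 47 54
f 53 54 49
f 54 47 55
f 54 55 49
f 55 47 56
f 55 56 49
f 56 47 57
f 56 57 49
f 57 47 58
f 57 58 49
f 58 47 59
f 58 59 49
f 59 47 60
f 59 60 49
f 60 47 48
f 60 48 49
f 61 72 66
f 61 66 62
f 61 62 68
f 61 68 71
f 61 71 72
f 62 66 70
f 66 72 65
f 72 71 63
f 71 68 67
f 68 62 69
f 64 70 65
f 64 65 63
f 64 63 67
f 64 67 69
f 64 69 70
f 65 70 66
f 63 65 72
f 67 63 71
f 69 67 68
f 70 69 62



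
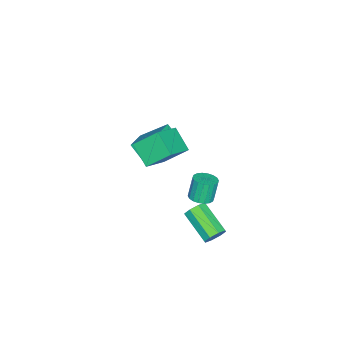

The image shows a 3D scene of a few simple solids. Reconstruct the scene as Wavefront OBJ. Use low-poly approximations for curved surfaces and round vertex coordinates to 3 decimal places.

v -0.069 4.553 -2.455
v 0.42 4.504 -2.077
v -0.362 3.099 -1.246
v -0.851 3.147 -1.625
v 0.085 4.792 -1.905
v -0.697 3.387 -1.074
v -0.34 4.94 -2.055
v -1.122 3.535 -1.224
v -0.606 4.861 -2.44
v -1.389 3.456 -1.609
v -0.558 4.601 -2.834
v -1.34 3.196 -2.003
v -0.223 4.313 -3.006
v -1.005 2.908 -2.175
v 0.202 4.165 -2.856
v -0.58 2.76 -2.025
v 0.469 4.244 -2.471
v -0.314 2.839 -1.64
v -3.283 -0.89 0.274
v -3.656 0.418 1.392
v -3.09 -0.082 -0.606
v -3.464 1.225 0.512
v -2.116 -0.825 0.588
v -2.49 0.482 1.706
v -1.924 -0.018 -0.292
v -2.297 1.29 0.826
v -0.504 3.601 -0.182
v -0.044 3.22 -0.014
v -0.397 3.298 1.13
v -0.856 3.679 0.962
v 0.073 3.469 0.005
v -0.28 3.547 1.149
v 0.075 3.745 -0.013
v -0.277 3.823 1.131
v -0.037 3.992 -0.065
v -0.39 4.07 1.08
v -0.241 4.161 -0.139
v -0.594 4.239 1.005
v -0.498 4.22 -0.223
v -0.851 4.298 0.922
v -0.755 4.156 -0.298
v -1.108 4.234 0.847
v -0.963 3.982 -0.35
v -1.316 4.06 0.794
v -1.08 3.733 -0.369
v -1.433 3.811 0.775
v -1.083 3.457 -0.351
v -1.435 3.535 0.793
v -0.97 3.21 -0.3
v -1.323 3.288 0.845
v -0.766 3.041 -0.225
v -1.119 3.119 0.919
v -0.509 2.982 -0.142
v -0.862 3.06 1.003
v -0.252 3.046 -0.067
v -0.605 3.124 1.078
v -0.634 0.996 3.068
v -1.017 2.067 4.076
v -0.04 1.933 2.298
v -0.423 3.004 3.307
v 0.763 0.756 3.853
v 0.38 1.827 4.862
v 1.357 1.693 3.084
v 0.974 2.764 4.092
f 2 1 5
f 2 5 3
f 3 5 6
f 3 6 4
f 5 1 7
f 5 7 6
f 6 7 8
f 6 8 4
f 7 1 9
f 7 9 8
f 8 9 10
f 8 10 4
f 9 1 11
f 9 11 10
f 10 11 12
f 10 12 4
f 11 1 13
f 11 13 12
f 12 13 14
f 12 14 4
f 13 1 15
f 13 15 14
f 14 15 16
f 14 16 4
f 15 1 17
f 15 17 16
f 16 17 18
f 16 18 4
f 17 1 2
f 17 2 18
f 18 2 3
f 18 3 4
f 20 22 19
f 23 20 19
f 19 22 21
f 21 23 19
f 20 26 22
f 24 20 23
f 24 26 20
f 22 26 21
f 25 23 21
f 21 26 25
f 25 24 23
f 26 24 25
f 28 27 31
f 28 31 29
f 29 31 32
f 29 32 30
f 31 27 33
f 31 33 32
f 32 33 34
f 32 34 30
f 33 27 35
f 33 35 34
f 34 35 36
f 34 36 30
f 35 27 37
f 35 37 36
f 36 37 38
f 36 38 30
f 37 27 39
f 37 39 38
f 38 39 40
f 38 40 30
f 39 27 41
f 39 41 40
f 40 41 42
f 40 42 30
f 41 27 43
f 41 43 42
f 42 43 44
f 42 44 30
f 43 27 45
f 43 45 44
f 44 45 46
f 44 46 30
f 45 27 47
f 45 47 46
f 46 47 48
f 46 48 30
f 47 27 49
f 47 49 48
f 48 49 50
f 48 50 30
f 49 27 51
f 49 51 50
f 50 51 52
f 50 52 30
f 51 27 53
f 51 53 52
f 52 53 54
f 52 54 30
f 53 27 55
f 53 55 54
f 54 55 56
f 54 56 30
f 55 27 28
f 55 28 56
f 56 28 29
f 56 29 30
f 58 60 57
f 61 58 57
f 57 60 59
f 59 61 57
f 58 64 60
f 62 58 61
f 62 64 58
f 60 64 59
f 63 61 59
f 59 64 63
f 63 62 61
f 64 62 63



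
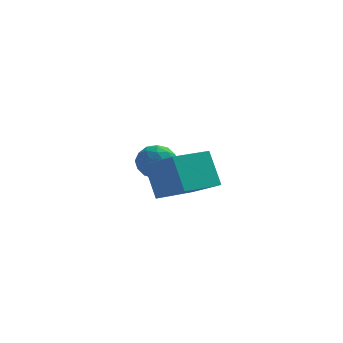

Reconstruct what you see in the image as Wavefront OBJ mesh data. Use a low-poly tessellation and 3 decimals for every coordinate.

v 2.616 -2.307 -0.273
v 2.174 -1.699 0.99
v 3.7 -1.019 -0.513
v 3.258 -0.411 0.75
v 3.602 -3.009 0.41
v 3.16 -2.401 1.673
v 4.686 -1.721 0.17
v 4.244 -1.113 1.433
v 2.154 2.236 -1.012
v 2.556 2.499 -0.4
v 1.884 1.181 -0.38
v 2.286 1.444 0.232
v 1.615 1.783 0.032
v 1.782 2.436 -0.358
v 2.658 1.244 -0.422
v 2.825 1.897 -0.812
v 2.868 1.886 -0.035
v 2.223 2.219 0.245
v 2.217 1.461 -1.025
v 1.572 1.794 -0.745
v 2.379 2.46 -0.761
v 2.061 1.22 -0.019
v 1.667 1.419 -0.136
v 1.903 1.574 0.223
v 1.924 2.423 -0.736
v 2.16 2.577 -0.377
v 1.607 2.157 -0.123
v 2.28 1.103 -0.403
v 2.516 1.257 -0.044
v 2.537 2.106 -1.003
v 2.773 2.261 -0.644
v 2.833 1.523 -0.657
v 2.798 2.255 -0.187
v 2.64 1.634 0.184
v 2.858 1.517 -0.2
v 2.956 1.9 -0.43
v 2.419 2.45 -0.022
v 2.261 1.83 0.349
v 1.866 2.03 0.232
v 1.964 2.413 0.002
v 2.603 2.09 0.192
v 2.179 1.85 -1.129
v 2.021 1.23 -0.758
v 2.476 1.267 -0.782
v 2.574 1.65 -1.012
v 1.8 2.046 -0.964
v 1.642 1.425 -0.593
v 1.484 1.78 -0.35
v 1.582 2.163 -0.58
v 1.837 1.59 -0.972
f 2 4 1
f 5 2 1
f 1 4 3
f 3 5 1
f 2 8 4
f 6 2 5
f 6 8 2
f 4 8 3
f 7 5 3
f 3 8 7
f 7 6 5
f 8 6 7
f 9 46 25
f 46 20 49
f 25 49 14
f 46 49 25
f 9 25 21
f 25 14 26
f 21 26 10
f 25 26 21
f 9 21 30
f 21 10 31
f 30 31 16
f 21 31 30
f 9 30 42
f 30 16 45
f 42 45 19
f 30 45 42
f 9 42 46
f 42 19 50
f 46 50 20
f 42 50 46
f 10 26 37
f 26 14 40
f 37 40 18
f 26 40 37
f 14 49 27
f 49 20 48
f 27 48 13
f 49 48 27
f 20 50 47
f 50 19 43
f 47 43 11
f 50 43 47
f 19 45 44
f 45 16 32
f 44 32 15
f 45 32 44
f 16 31 36
f 31 10 33
f 36 33 17
f 31 33 36
f 12 38 24
f 38 18 39
f 24 39 13
f 38 39 24
f 12 24 22
f 24 13 23
f 22 23 11
f 24 23 22
f 12 22 29
f 22 11 28
f 29 28 15
f 22 28 29
f 12 29 34
f 29 15 35
f 34 35 17
f 29 35 34
f 12 34 38
f 34 17 41
f 38 41 18
f 34 41 38
f 13 39 27
f 39 18 40
f 27 40 14
f 39 40 27
f 11 23 47
f 23 13 48
f 47 48 20
f 23 48 47
f 15 28 44
f 28 11 43
f 44 43 19
f 28 43 44
f 17 35 36
f 35 15 32
f 36 32 16
f 35 32 36
f 18 41 37
f 41 17 33
f 37 33 10
f 41 33 37



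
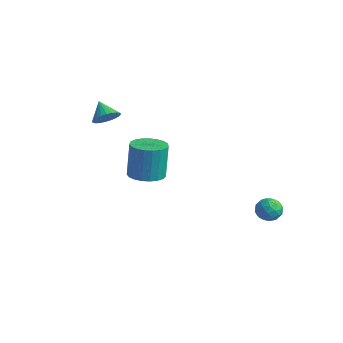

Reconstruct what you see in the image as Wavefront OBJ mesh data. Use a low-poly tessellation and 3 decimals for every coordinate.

v 0.769 -4.097 0.113
v 1.613 -4.167 0.191
v 1.475 -3.892 1.944
v 0.631 -3.823 1.867
v 1.572 -3.82 0.133
v 1.434 -3.546 1.886
v 1.393 -3.522 0.072
v 1.255 -3.247 1.826
v 1.106 -3.323 0.019
v 0.968 -3.048 1.772
v 0.761 -3.258 -0.019
v 0.623 -2.983 1.734
v 0.417 -3.338 -0.033
v 0.279 -3.063 1.72
v 0.134 -3.549 -0.022
v -0.004 -3.275 1.731
v -0.04 -3.856 0.012
v -0.178 -3.581 1.765
v -0.073 -4.204 0.064
v -0.211 -3.929 1.817
v 0.039 -4.533 0.124
v -0.099 -4.259 1.878
v 0.278 -4.788 0.183
v 0.14 -4.513 1.936
v 0.601 -4.922 0.229
v 0.463 -4.648 1.983
v 0.953 -4.915 0.256
v 0.815 -4.64 2.009
v 1.274 -4.766 0.258
v 1.136 -4.491 2.011
v 1.507 -4.501 0.235
v 1.369 -4.226 1.988
v -3.384 -3.024 1.378
v -2.999 -2.555 1.705
v -4.176 -2.836 2.042
v -3.119 -2.403 1.519
v -3.28 -2.345 1.31
v -3.457 -2.391 1.113
v -3.622 -2.533 0.955
v -3.752 -2.75 0.862
v -3.825 -3.009 0.848
v -3.832 -3.27 0.914
v -3.77 -3.493 1.051
v -3.649 -3.645 1.238
v -3.488 -3.703 1.446
v -3.312 -3.657 1.644
v -3.146 -3.514 1.801
v -3.017 -3.297 1.894
v -2.943 -3.039 1.909
v -2.937 -2.778 1.842
v 2.062 1.392 -3.524
v 2.403 1.98 -3.45
v 3.017 0.86 -3.69
v 3.358 1.448 -3.616
v 3.048 1.162 -3.078
v 2.458 1.491 -2.975
v 2.962 1.349 -4.165
v 2.372 1.678 -4.062
v 2.959 1.953 -3.846
v 3.012 1.838 -3.174
v 2.408 1.002 -3.966
v 2.461 0.887 -3.294
v 2.149 1.733 -3.472
v 3.271 1.107 -3.668
v 3.089 0.939 -3.352
v 3.289 1.285 -3.308
v 2.181 1.445 -3.193
v 2.381 1.791 -3.15
v 2.76 1.31 -2.931
v 3.039 1.049 -3.99
v 3.239 1.395 -3.947
v 2.131 1.555 -3.832
v 2.331 1.901 -3.788
v 2.66 1.53 -4.209
v 2.676 2.063 -3.661
v 3.237 1.75 -3.759
v 3.005 1.692 -4.082
v 2.658 1.885 -4.021
v 2.707 1.995 -3.267
v 3.268 1.682 -3.364
v 3.086 1.514 -3.048
v 2.739 1.707 -2.988
v 3.034 1.979 -3.499
v 2.152 1.158 -3.776
v 2.713 0.845 -3.873
v 2.681 1.133 -4.152
v 2.334 1.326 -4.092
v 2.183 1.09 -3.381
v 2.744 0.777 -3.479
v 2.762 0.955 -3.119
v 2.415 1.148 -3.058
v 2.386 0.861 -3.641
f 2 1 5
f 2 5 3
f 3 5 6
f 3 6 4
f 5 1 7
f 5 7 6
f 6 7 8
f 6 8 4
f 7 1 9
f 7 9 8
f 8 9 10
f 8 10 4
f 9 1 11
f 9 11 10
f 10 11 12
f 10 12 4
f 11 1 13
f 11 13 12
f 12 13 14
f 12 14 4
f 13 1 15
f 13 15 14
f 14 15 16
f 14 16 4
f 15 1 17
f 15 17 16
f 16 17 18
f 16 18 4
f 17 1 19
f 17 19 18
f 18 19 20
f 18 20 4
f 19 1 21
f 19 21 20
f 20 21 22
f 20 22 4
f 21 1 23
f 21 23 22
f 22 23 24
f 22 24 4
f 23 1 25
f 23 25 24
f 24 25 26
f 24 26 4
f 25 1 27
f 25 27 26
f 26 27 28
f 26 28 4
f 27 1 29
f 27 29 28
f 28 29 30
f 28 30 4
f 29 1 31
f 29 31 30
f 30 31 32
f 30 32 4
f 31 1 2
f 31 2 32
f 32 2 3
f 32 3 4
f 34 33 36
f 34 36 35
f 36 33 37
f 36 37 35
f 37 33 38
f 37 38 35
f 38 33 39
f 38 39 35
f 39 33 40
f 39 40 35
f 40 33 41
f 40 41 35
f 41 33 42
f 41 42 35
f 42 33 43
f 42 43 35
f 43 33 44
f 43 44 35
f 44 33 45
f 44 45 35
f 45 33 46
f 45 46 35
f 46 33 47
f 46 47 35
f 47 33 48
f 47 48 35
f 48 33 49
f 48 49 35
f 49 33 50
f 49 50 35
f 50 33 34
f 50 34 35
f 51 88 67
f 88 62 91
f 67 91 56
f 88 91 67
f 51 67 63
f 67 56 68
f 63 68 52
f 67 68 63
f 51 63 72
f 63 52 73
f 72 73 58
f 63 73 72
f 51 72 84
f 72 58 87
f 84 87 61
f 72 87 84
f 51 84 88
f 84 61 92
f 88 92 62
f 84 92 88
f 52 68 79
f 68 56 82
f 79 82 60
f 68 82 79
f 56 91 69
f 91 62 90
f 69 90 55
f 91 90 69
f 62 92 89
f 92 61 85
f 89 85 53
f 92 85 89
f 61 87 86
f 87 58 74
f 86 74 57
f 87 74 86
f 58 73 78
f 73 52 75
f 78 75 59
f 73 75 78
f 54 80 66
f 80 60 81
f 66 81 55
f 80 81 66
f 54 66 64
f 66 55 65
f 64 65 53
f 66 65 64
f 54 64 71
f 64 53 70
f 71 70 57
f 64 70 71
f 54 71 76
f 71 57 77
f 76 77 59
f 71 77 76
f 54 76 80
f 76 59 83
f 80 83 60
f 76 83 80
f 55 81 69
f 81 60 82
f 69 82 56
f 81 82 69
f 53 65 89
f 65 55 90
f 89 90 62
f 65 90 89
f 57 70 86
f 70 53 85
f 86 85 61
f 70 85 86
f 59 77 78
f 77 57 74
f 78 74 58
f 77 74 78
f 60 83 79
f 83 59 75
f 79 75 52
f 83 75 79



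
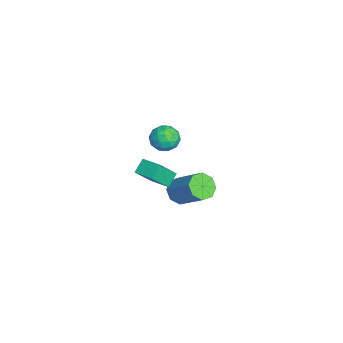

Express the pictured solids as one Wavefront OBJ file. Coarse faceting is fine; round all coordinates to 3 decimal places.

v 0.815 -0.679 0.44
v 0.246 -0.26 0.997
v 0.24 0.154 -0.773
v -0.329 0.573 -0.216
v 1.629 0.167 0.636
v 1.06 0.586 1.193
v 1.054 1 -0.577
v 0.485 1.419 -0.02
v -2.772 1.71 -4.31
v -2.103 1.681 -4.849
v -0.958 2.8 -3.49
v -1.628 2.83 -2.95
v -2.489 2.204 -4.954
v -1.344 3.323 -3.595
v -3.041 2.438 -4.682
v -1.896 3.557 -3.323
v -3.435 2.245 -4.192
v -2.291 3.365 -2.833
v -3.442 1.74 -3.77
v -2.297 2.859 -2.411
v -3.056 1.217 -3.665
v -1.911 2.336 -2.306
v -2.504 0.983 -3.937
v -1.359 2.102 -2.578
v -2.109 1.175 -4.427
v -0.965 2.295 -3.068
v -0.121 1.315 2.847
v 0.515 1.477 2.337
v 0.485 0.183 3.243
v 1.121 0.345 2.733
v 0.996 0.817 3.405
v 0.621 1.517 3.16
v 0.379 0.143 2.42
v 0.004 0.843 2.175
v 0.824 0.753 2.074
v 1.205 1.17 2.682
v -0.205 0.49 2.898
v 0.176 0.907 3.506
v 0.144 1.496 2.557
v 0.856 0.164 3.023
v 0.783 0.442 3.417
v 1.156 0.538 3.118
v 0.206 1.519 3.041
v 0.58 1.614 2.742
v 0.863 1.227 3.369
v 0.42 0.046 2.838
v 0.794 0.141 2.539
v -0.156 1.122 2.462
v 0.217 1.218 2.163
v 0.137 0.433 2.211
v 0.699 1.165 2.103
v 1.055 0.5 2.336
v 0.619 0.381 2.151
v 0.399 0.792 2.007
v 0.923 1.41 2.461
v 1.279 0.745 2.693
v 1.206 1.022 3.088
v 0.986 1.434 2.944
v 1.105 0.984 2.306
v -0.279 0.915 2.887
v 0.077 0.25 3.119
v 0.014 0.226 2.636
v -0.206 0.638 2.492
v -0.055 1.16 3.244
v 0.301 0.495 3.477
v 0.601 0.868 3.573
v 0.381 1.279 3.429
v -0.105 0.676 3.274
f 2 4 1
f 5 2 1
f 1 4 3
f 3 5 1
f 2 8 4
f 6 2 5
f 6 8 2
f 4 8 3
f 7 5 3
f 3 8 7
f 7 6 5
f 8 6 7
f 10 9 13
f 10 13 11
f 11 13 14
f 11 14 12
f 13 9 15
f 13 15 14
f 14 15 16
f 14 16 12
f 15 9 17
f 15 17 16
f 16 17 18
f 16 18 12
f 17 9 19
f 17 19 18
f 18 19 20
f 18 20 12
f 19 9 21
f 19 21 20
f 20 21 22
f 20 22 12
f 21 9 23
f 21 23 22
f 22 23 24
f 22 24 12
f 23 9 25
f 23 25 24
f 24 25 26
f 24 26 12
f 25 9 10
f 25 10 26
f 26 10 11
f 26 11 12
f 27 64 43
f 64 38 67
f 43 67 32
f 64 67 43
f 27 43 39
f 43 32 44
f 39 44 28
f 43 44 39
f 27 39 48
f 39 28 49
f 48 49 34
f 39 49 48
f 27 48 60
f 48 34 63
f 60 63 37
f 48 63 60
f 27 60 64
f 60 37 68
f 64 68 38
f 60 68 64
f 28 44 55
f 44 32 58
f 55 58 36
f 44 58 55
f 32 67 45
f 67 38 66
f 45 66 31
f 67 66 45
f 38 68 65
f 68 37 61
f 65 61 29
f 68 61 65
f 37 63 62
f 63 34 50
f 62 50 33
f 63 50 62
f 34 49 54
f 49 28 51
f 54 51 35
f 49 51 54
f 30 56 42
f 56 36 57
f 42 57 31
f 56 57 42
f 30 42 40
f 42 31 41
f 40 41 29
f 42 41 40
f 30 40 47
f 40 29 46
f 47 46 33
f 40 46 47
f 30 47 52
f 47 33 53
f 52 53 35
f 47 53 52
f 30 52 56
f 52 35 59
f 56 59 36
f 52 59 56
f 31 57 45
f 57 36 58
f 45 58 32
f 57 58 45
f 29 41 65
f 41 31 66
f 65 66 38
f 41 66 65
f 33 46 62
f 46 29 61
f 62 61 37
f 46 61 62
f 35 53 54
f 53 33 50
f 54 50 34
f 53 50 54
f 36 59 55
f 59 35 51
f 55 51 28
f 59 51 55



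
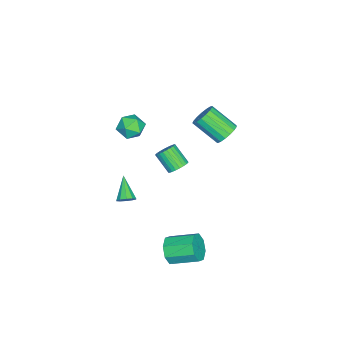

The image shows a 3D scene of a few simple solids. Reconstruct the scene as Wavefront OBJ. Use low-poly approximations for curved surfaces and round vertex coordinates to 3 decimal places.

v -0.04 -2.747 3.467
v 0.603 -2.324 3.252
v 0.617 -3.236 4.468
v 1.26 -2.813 4.253
v 0.614 -2.441 4.54
v 0.208 -2.138 3.922
v 1.012 -3.422 3.798
v 0.606 -3.119 3.18
v 1.253 -2.741 3.457
v 1.007 -2.134 3.915
v 0.213 -3.426 3.805
v -0.033 -2.819 4.263
v 2.064 -2.513 -0.708
v 2.438 -2.683 -0.388
v 1.056 -3.047 0.188
v 2.359 -2.384 -0.299
v 2.167 -2.135 -0.366
v 1.936 -2.03 -0.563
v 1.754 -2.109 -0.815
v 1.69 -2.343 -1.027
v 1.769 -2.641 -1.116
v 1.961 -2.891 -1.05
v 2.191 -2.996 -0.852
v 2.374 -2.916 -0.6
v -3.092 0.992 1.212
v -2.658 1.324 1.696
v -2.793 -0.041 2.752
v -3.228 -0.372 2.268
v -2.979 1.426 1.788
v -3.114 0.062 2.843
v -3.326 1.43 1.748
v -3.461 0.065 2.803
v -3.62 1.333 1.585
v -3.755 -0.032 2.64
v -3.793 1.158 1.337
v -3.928 -0.207 2.392
v -3.805 0.945 1.06
v -3.94 -0.419 2.115
v -3.654 0.743 0.818
v -3.789 -0.622 1.873
v -3.374 0.598 0.667
v -3.509 -0.766 1.722
v -3.03 0.543 0.64
v -3.165 -0.821 1.695
v -2.7 0.591 0.745
v -2.835 -0.773 1.8
v -2.46 0.731 0.956
v -2.595 -0.633 2.012
v -2.365 0.931 1.227
v -2.5 -0.433 2.282
v -2.437 1.145 1.494
v -2.572 -0.219 2.549
v 2.924 0.104 -3.15
v 3.368 -0.092 -2.476
v 3.16 1.36 -1.917
v 2.716 1.556 -2.59
v 3.728 0.14 -2.946
v 3.52 1.593 -2.387
v 3.616 0.351 -3.535
v 3.409 1.803 -2.975
v 3.099 0.417 -3.898
v 2.892 1.869 -3.339
v 2.48 0.3 -3.823
v 2.272 1.752 -3.264
v 2.12 0.067 -3.353
v 1.912 1.52 -2.794
v 2.231 -0.143 -2.765
v 2.024 1.309 -2.205
v 2.748 -0.209 -2.401
v 2.541 1.243 -1.842
v -3.585 -1.801 -2.946
v -3.032 -2.077 -2.989
v -3.402 -2.956 -2.076
v -3.955 -2.679 -2.034
v -2.99 -1.915 -2.815
v -3.36 -2.793 -1.902
v -3.039 -1.734 -2.661
v -3.409 -2.613 -1.748
v -3.17 -1.564 -2.551
v -3.541 -2.443 -1.638
v -3.365 -1.43 -2.501
v -3.736 -2.309 -1.588
v -3.594 -1.352 -2.518
v -3.964 -2.231 -1.606
v -3.821 -1.343 -2.601
v -4.191 -2.221 -1.689
v -4.012 -1.403 -2.737
v -4.382 -2.282 -1.824
v -4.138 -1.524 -2.904
v -4.508 -2.403 -1.991
v -4.18 -1.687 -3.078
v -4.55 -2.565 -2.165
v -4.131 -1.867 -3.232
v -4.501 -2.746 -2.319
v -3.999 -2.037 -3.342
v -4.37 -2.916 -2.429
v -3.804 -2.171 -3.392
v -4.175 -3.05 -2.479
v -3.576 -2.249 -3.374
v -3.946 -3.128 -2.462
v -3.349 -2.259 -3.291
v -3.719 -3.137 -2.379
v -3.158 -2.198 -3.156
v -3.528 -3.077 -2.243
f 1 12 6
f 1 6 2
f 1 2 8
f 1 8 11
f 1 11 12
f 2 6 10
f 6 12 5
f 12 11 3
f 11 8 7
f 8 2 9
f 4 10 5
f 4 5 3
f 4 3 7
f 4 7 9
f 4 9 10
f 5 10 6
f 3 5 12
f 7 3 11
f 9 7 8
f 10 9 2
f 14 13 16
f 14 16 15
f 16 13 17
f 16 17 15
f 17 13 18
f 17 18 15
f 18 13 19
f 18 19 15
f 19 13 20
f 19 20 15
f 20 13 21
f 20 21 15
f 21 13 22
f 21 22 15
f 22 13 23
f 22 23 15
f 23 13 24
f 23 24 15
f 24 13 14
f 24 14 15
f 26 25 29
f 26 29 27
f 27 29 30
f 27 30 28
f 29 25 31
f 29 31 30
f 30 31 32
f 30 32 28
f 31 25 33
f 31 33 32
f 32 33 34
f 32 34 28
f 33 25 35
f 33 35 34
f 34 35 36
f 34 36 28
f 35 25 37
f 35 37 36
f 36 37 38
f 36 38 28
f 37 25 39
f 37 39 38
f 38 39 40
f 38 40 28
f 39 25 41
f 39 41 40
f 40 41 42
f 40 42 28
f 41 25 43
f 41 43 42
f 42 43 44
f 42 44 28
f 43 25 45
f 43 45 44
f 44 45 46
f 44 46 28
f 45 25 47
f 45 47 46
f 46 47 48
f 46 48 28
f 47 25 49
f 47 49 48
f 48 49 50
f 48 50 28
f 49 25 51
f 49 51 50
f 50 51 52
f 50 52 28
f 51 25 26
f 51 26 52
f 52 26 27
f 52 27 28
f 54 53 57
f 54 57 55
f 55 57 58
f 55 58 56
f 57 53 59
f 57 59 58
f 58 59 60
f 58 60 56
f 59 53 61
f 59 61 60
f 60 61 62
f 60 62 56
f 61 53 63
f 61 63 62
f 62 63 64
f 62 64 56
f 63 53 65
f 63 65 64
f 64 65 66
f 64 66 56
f 65 53 67
f 65 67 66
f 66 67 68
f 66 68 56
f 67 53 69
f 67 69 68
f 68 69 70
f 68 70 56
f 69 53 54
f 69 54 70
f 70 54 55
f 70 55 56
f 72 71 75
f 72 75 73
f 73 75 76
f 73 76 74
f 75 71 77
f 75 77 76
f 76 77 78
f 76 78 74
f 77 71 79
f 77 79 78
f 78 79 80
f 78 80 74
f 79 71 81
f 79 81 80
f 80 81 82
f 80 82 74
f 81 71 83
f 81 83 82
f 82 83 84
f 82 84 74
f 83 71 85
f 83 85 84
f 84 85 86
f 84 86 74
f 85 71 87
f 85 87 86
f 86 87 88
f 86 88 74
f 87 71 89
f 87 89 88
f 88 89 90
f 88 90 74
f 89 71 91
f 89 91 90
f 90 91 92
f 90 92 74
f 91 71 93
f 91 93 92
f 92 93 94
f 92 94 74
f 93 71 95
f 93 95 94
f 94 95 96
f 94 96 74
f 95 71 97
f 95 97 96
f 96 97 98
f 96 98 74
f 97 71 99
f 97 99 98
f 98 99 100
f 98 100 74
f 99 71 101
f 99 101 100
f 100 101 102
f 100 102 74
f 101 71 103
f 101 103 102
f 102 103 104
f 102 104 74
f 103 71 72
f 103 72 104
f 104 72 73
f 104 73 74



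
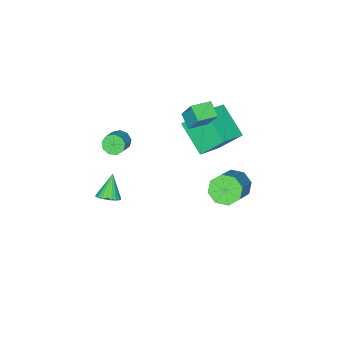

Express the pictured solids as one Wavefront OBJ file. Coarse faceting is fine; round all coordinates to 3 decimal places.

v -3.274 1.962 -3.543
v -2.697 1.306 -3.831
v -1.23 2.021 -2.526
v -1.806 2.678 -2.237
v -2.646 1.896 -4.212
v -1.179 2.611 -2.907
v -2.962 2.525 -4.201
v -1.495 3.24 -2.895
v -3.461 2.824 -3.804
v -1.994 3.539 -2.499
v -3.85 2.619 -3.254
v -2.383 3.334 -1.949
v -3.901 2.029 -2.873
v -2.434 2.744 -1.568
v -3.585 1.4 -2.885
v -2.118 2.115 -1.579
v -3.086 1.101 -3.281
v -1.619 1.816 -1.976
v -3.696 -0.981 -0.154
v -4.335 0.077 1.289
v -3.33 0.736 -1.25
v -3.968 1.794 0.193
v -2.272 -0.914 0.427
v -2.91 0.144 1.87
v -1.905 0.803 -0.669
v -2.544 1.861 0.774
v 3.522 -0.241 -0.931
v 4.042 -0.163 -0.549
v 2.778 -0.679 0.171
v 3.933 0.065 -0.532
v 3.762 0.247 -0.576
v 3.554 0.354 -0.673
v 3.341 0.371 -0.81
v 3.156 0.295 -0.966
v 3.026 0.137 -1.116
v 2.972 -0.079 -1.238
v 3.002 -0.32 -1.313
v 3.111 -0.548 -1.33
v 3.282 -0.73 -1.287
v 3.49 -0.837 -1.189
v 3.703 -0.854 -1.052
v 3.888 -0.777 -0.897
v 4.018 -0.619 -0.747
v 4.072 -0.404 -0.625
v 1.68 -1.299 1.694
v 2.017 -1.274 1.187
v 2.818 -0.876 1.738
v 2.48 -0.901 2.246
v 1.806 -0.917 1.235
v 2.607 -0.52 1.787
v 1.536 -0.739 1.499
v 2.337 -0.341 2.05
v 1.333 -0.823 1.854
v 2.134 -0.425 2.405
v 1.293 -1.129 2.134
v 2.093 -0.731 2.685
v 1.433 -1.515 2.209
v 2.233 -1.117 2.76
v 1.689 -1.8 2.043
v 2.489 -1.402 2.594
v 1.941 -1.85 1.714
v 2.741 -1.452 2.265
v 2.07 -1.642 1.376
v 2.871 -1.245 1.927
v -2.634 0.131 2.192
v -2.608 0.819 3.388
v -2.335 0.919 1.733
v -2.309 1.607 2.928
v -1.551 -0.187 2.352
v -1.525 0.501 3.547
v -1.252 0.601 1.892
v -1.226 1.289 3.088
f 2 1 5
f 2 5 3
f 3 5 6
f 3 6 4
f 5 1 7
f 5 7 6
f 6 7 8
f 6 8 4
f 7 1 9
f 7 9 8
f 8 9 10
f 8 10 4
f 9 1 11
f 9 11 10
f 10 11 12
f 10 12 4
f 11 1 13
f 11 13 12
f 12 13 14
f 12 14 4
f 13 1 15
f 13 15 14
f 14 15 16
f 14 16 4
f 15 1 17
f 15 17 16
f 16 17 18
f 16 18 4
f 17 1 2
f 17 2 18
f 18 2 3
f 18 3 4
f 20 22 19
f 23 20 19
f 19 22 21
f 21 23 19
f 20 26 22
f 24 20 23
f 24 26 20
f 22 26 21
f 25 23 21
f 21 26 25
f 25 24 23
f 26 24 25
f 28 27 30
f 28 30 29
f 30 27 31
f 30 31 29
f 31 27 32
f 31 32 29
f 32 27 33
f 32 33 29
f 33 27 34
f 33 34 29
f 34 27 35
f 34 35 29
f 35 27 36
f 35 36 29
f 36 27 37
f 36 37 29
f 37 27 38
f 37 38 29
f 38 27 39
f 38 39 29
f 39 27 40
f 39 40 29
f 40 27 41
f 40 41 29
f 41 27 42
f 41 42 29
f 42 27 43
f 42 43 29
f 43 27 44
f 43 44 29
f 44 27 28
f 44 28 29
f 46 45 49
f 46 49 47
f 47 49 50
f 47 50 48
f 49 45 51
f 49 51 50
f 50 51 52
f 50 52 48
f 51 45 53
f 51 53 52
f 52 53 54
f 52 54 48
f 53 45 55
f 53 55 54
f 54 55 56
f 54 56 48
f 55 45 57
f 55 57 56
f 56 57 58
f 56 58 48
f 57 45 59
f 57 59 58
f 58 59 60
f 58 60 48
f 59 45 61
f 59 61 60
f 60 61 62
f 60 62 48
f 61 45 63
f 61 63 62
f 62 63 64
f 62 64 48
f 63 45 46
f 63 46 64
f 64 46 47
f 64 47 48
f 66 68 65
f 69 66 65
f 65 68 67
f 67 69 65
f 66 72 68
f 70 66 69
f 70 72 66
f 68 72 67
f 71 69 67
f 67 72 71
f 71 70 69
f 72 70 71

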